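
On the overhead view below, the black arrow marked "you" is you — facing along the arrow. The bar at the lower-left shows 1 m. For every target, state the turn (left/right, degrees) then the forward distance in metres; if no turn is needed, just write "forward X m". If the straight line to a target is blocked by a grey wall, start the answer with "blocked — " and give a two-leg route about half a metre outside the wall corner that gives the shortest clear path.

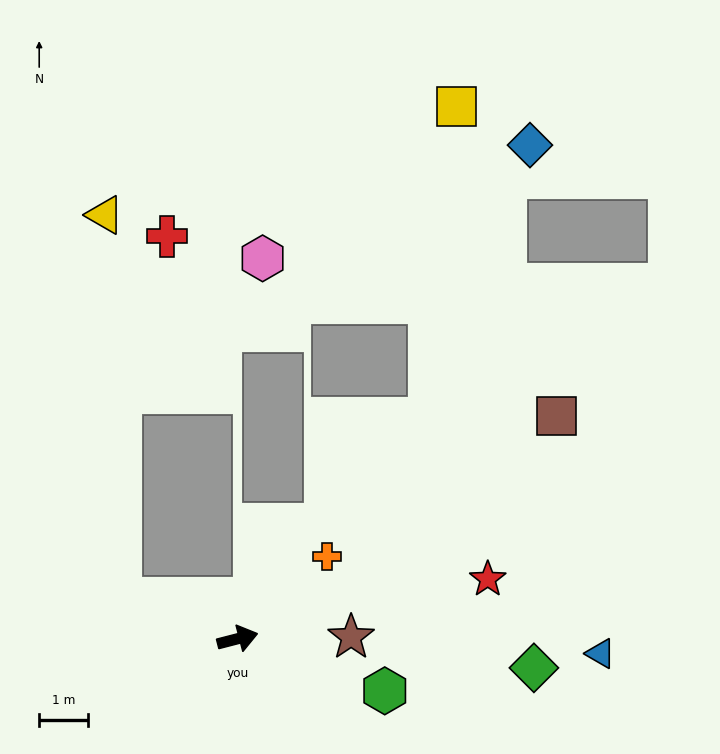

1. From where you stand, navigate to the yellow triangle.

blocked — turn left 146°, forward 2.5 m, then turn right 68°, forward 7.8 m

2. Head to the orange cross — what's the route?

turn left 28°, forward 2.5 m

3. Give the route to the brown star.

turn right 14°, forward 2.3 m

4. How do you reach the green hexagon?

turn right 34°, forward 3.2 m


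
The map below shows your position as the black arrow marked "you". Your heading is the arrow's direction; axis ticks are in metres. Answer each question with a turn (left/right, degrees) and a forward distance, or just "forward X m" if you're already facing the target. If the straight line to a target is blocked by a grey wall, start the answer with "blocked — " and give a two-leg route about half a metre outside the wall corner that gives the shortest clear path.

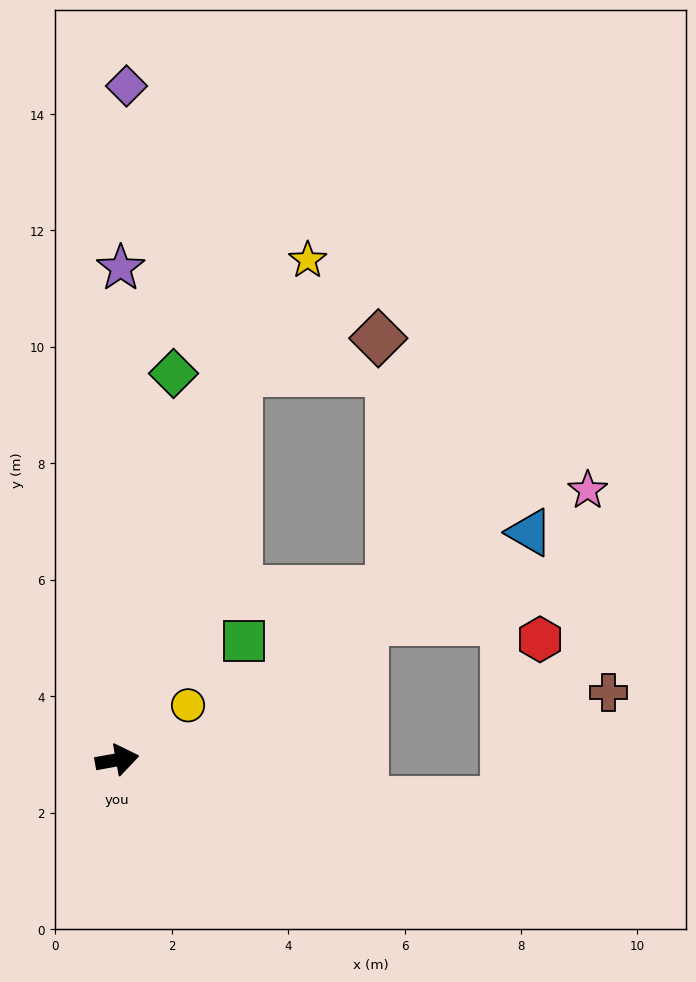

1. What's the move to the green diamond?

turn left 71°, forward 6.7 m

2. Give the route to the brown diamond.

blocked — turn left 63°, forward 7.0 m, then turn right 60°, forward 2.5 m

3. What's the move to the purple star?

turn left 79°, forward 8.4 m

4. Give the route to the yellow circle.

turn left 27°, forward 1.5 m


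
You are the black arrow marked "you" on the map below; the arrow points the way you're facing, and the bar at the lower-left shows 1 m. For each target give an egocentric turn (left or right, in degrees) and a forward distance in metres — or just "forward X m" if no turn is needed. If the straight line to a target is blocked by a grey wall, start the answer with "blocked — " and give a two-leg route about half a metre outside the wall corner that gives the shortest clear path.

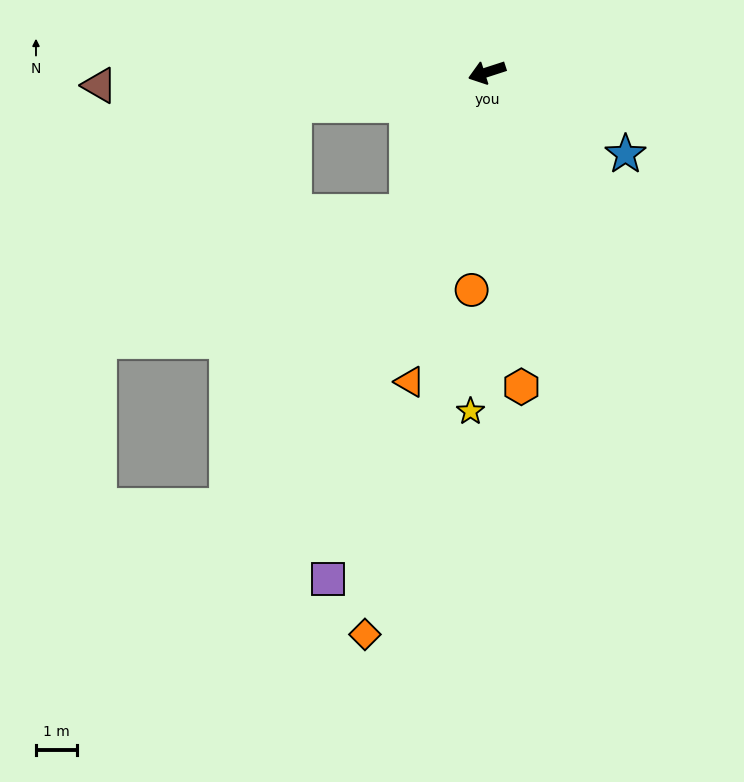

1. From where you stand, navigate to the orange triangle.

turn left 58°, forward 7.7 m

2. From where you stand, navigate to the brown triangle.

turn right 16°, forward 9.4 m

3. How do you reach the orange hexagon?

turn left 78°, forward 7.6 m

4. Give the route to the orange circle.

turn left 68°, forward 5.3 m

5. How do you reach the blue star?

turn left 131°, forward 3.9 m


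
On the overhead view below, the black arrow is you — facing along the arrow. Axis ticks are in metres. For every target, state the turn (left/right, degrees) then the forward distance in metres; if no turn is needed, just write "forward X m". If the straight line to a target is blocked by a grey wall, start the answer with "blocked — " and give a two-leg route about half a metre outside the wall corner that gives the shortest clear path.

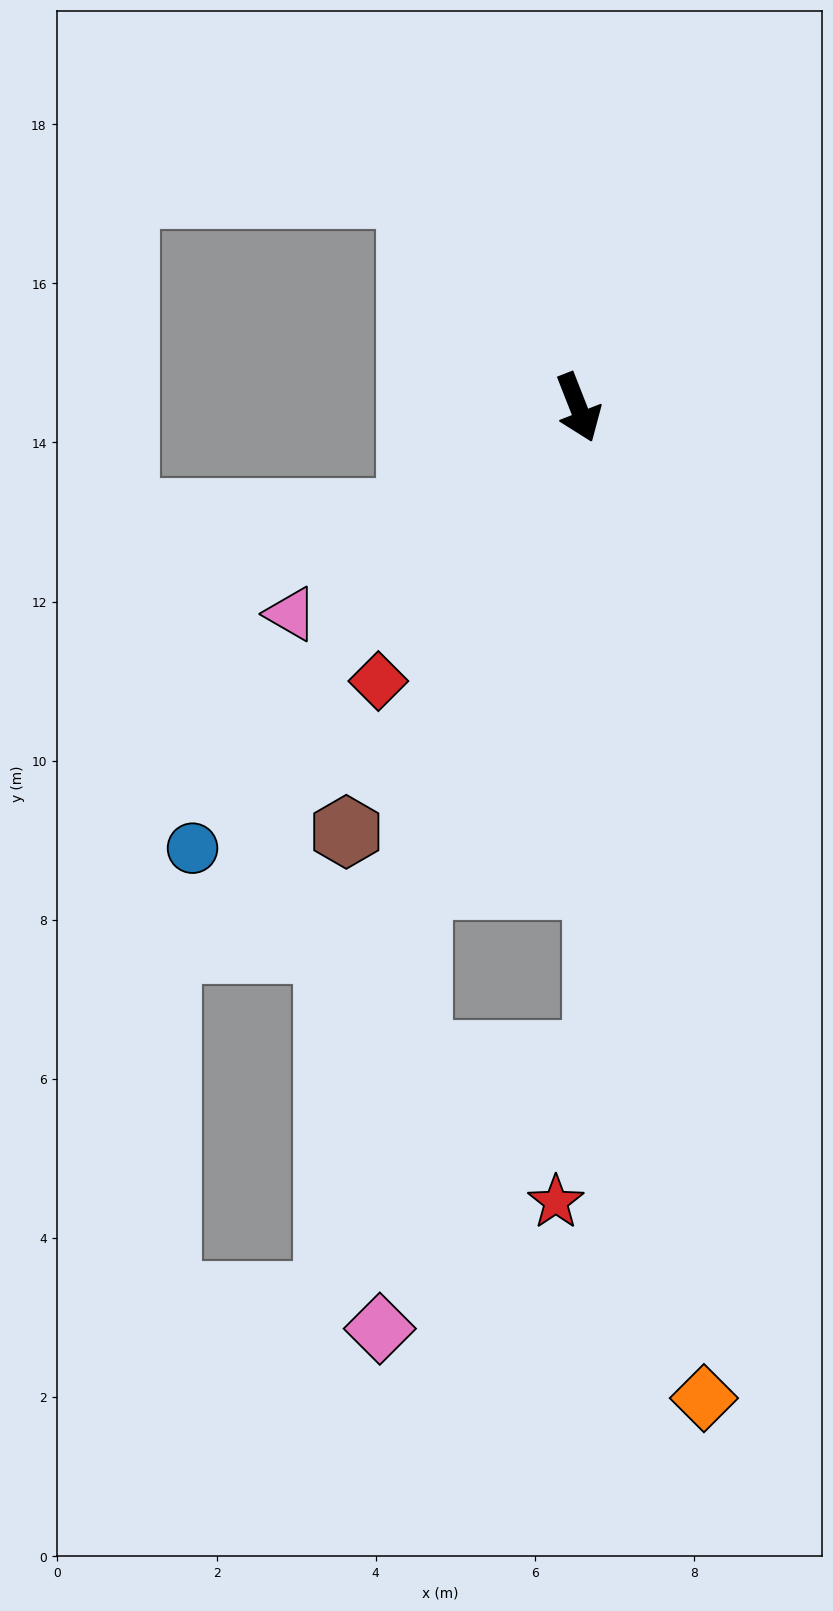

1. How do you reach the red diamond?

turn right 58°, forward 4.3 m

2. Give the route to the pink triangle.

turn right 76°, forward 4.4 m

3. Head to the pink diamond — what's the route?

blocked — turn right 40°, forward 6.3 m, then turn left 14°, forward 5.6 m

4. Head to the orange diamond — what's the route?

turn right 14°, forward 12.6 m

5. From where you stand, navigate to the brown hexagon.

turn right 50°, forward 6.1 m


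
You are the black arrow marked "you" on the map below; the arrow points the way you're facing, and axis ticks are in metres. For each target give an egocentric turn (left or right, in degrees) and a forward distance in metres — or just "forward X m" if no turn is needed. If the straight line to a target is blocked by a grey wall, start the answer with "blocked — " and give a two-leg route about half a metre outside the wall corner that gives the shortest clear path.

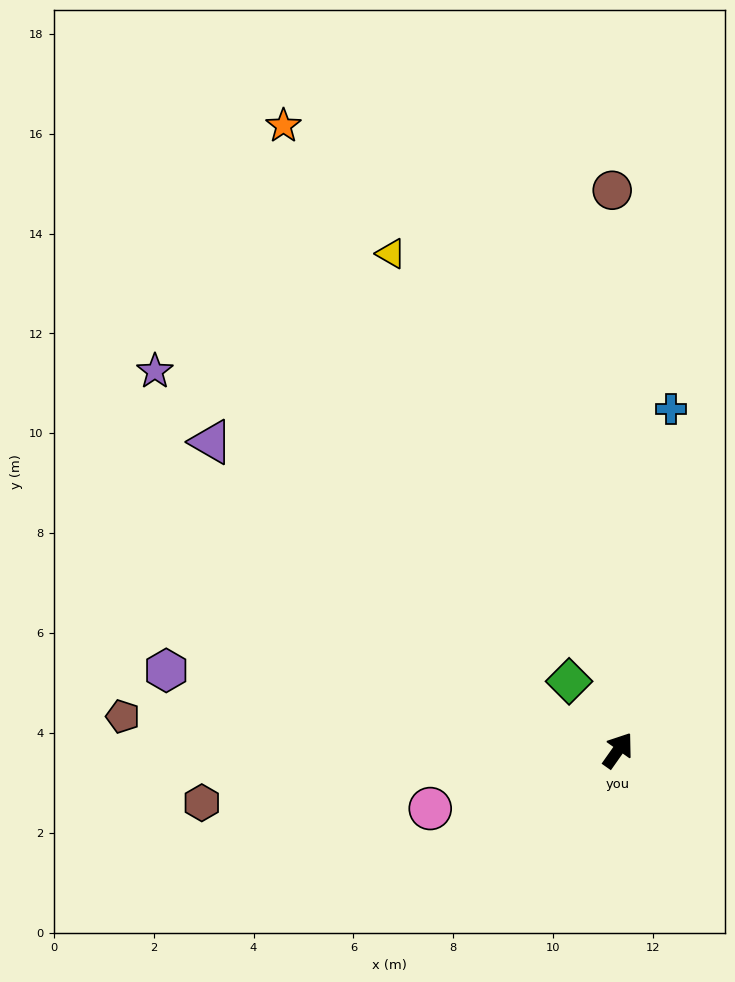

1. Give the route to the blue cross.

turn left 26°, forward 6.9 m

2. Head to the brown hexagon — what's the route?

turn left 132°, forward 8.4 m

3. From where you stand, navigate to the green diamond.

turn left 71°, forward 1.7 m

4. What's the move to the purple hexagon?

turn left 115°, forward 9.2 m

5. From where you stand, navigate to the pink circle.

turn left 142°, forward 3.9 m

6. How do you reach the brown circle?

turn left 36°, forward 11.2 m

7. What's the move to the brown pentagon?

turn left 121°, forward 9.9 m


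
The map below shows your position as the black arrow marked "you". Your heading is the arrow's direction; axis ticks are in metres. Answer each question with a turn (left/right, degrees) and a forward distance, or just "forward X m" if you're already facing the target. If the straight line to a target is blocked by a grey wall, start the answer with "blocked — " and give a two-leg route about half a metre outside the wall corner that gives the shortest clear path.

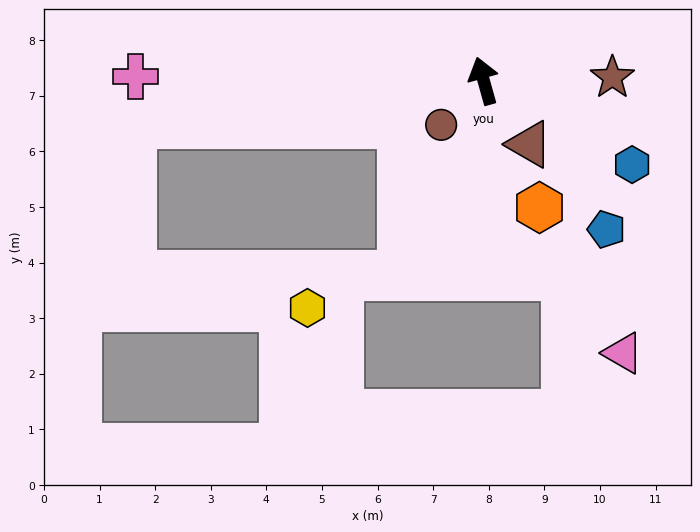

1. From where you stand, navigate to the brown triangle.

turn right 160°, forward 1.4 m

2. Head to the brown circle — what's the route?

turn left 120°, forward 1.1 m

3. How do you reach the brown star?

turn right 104°, forward 2.3 m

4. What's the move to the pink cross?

turn left 74°, forward 6.3 m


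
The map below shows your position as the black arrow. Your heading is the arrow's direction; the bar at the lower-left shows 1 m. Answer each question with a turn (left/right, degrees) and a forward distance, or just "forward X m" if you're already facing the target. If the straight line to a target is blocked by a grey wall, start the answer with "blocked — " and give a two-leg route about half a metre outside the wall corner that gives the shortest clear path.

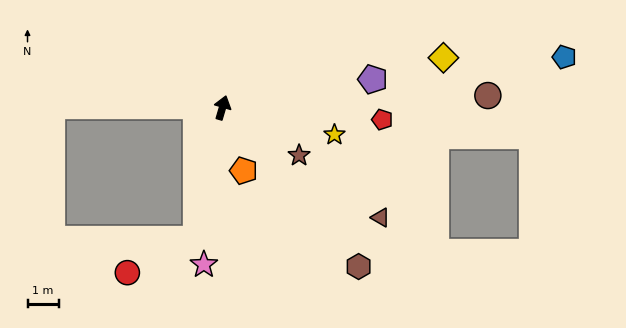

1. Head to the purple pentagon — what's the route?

turn right 63°, forward 4.9 m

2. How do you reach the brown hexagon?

turn right 123°, forward 6.7 m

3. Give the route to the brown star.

turn right 106°, forward 2.9 m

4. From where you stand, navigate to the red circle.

blocked — turn right 175°, forward 4.3 m, then turn right 53°, forward 2.5 m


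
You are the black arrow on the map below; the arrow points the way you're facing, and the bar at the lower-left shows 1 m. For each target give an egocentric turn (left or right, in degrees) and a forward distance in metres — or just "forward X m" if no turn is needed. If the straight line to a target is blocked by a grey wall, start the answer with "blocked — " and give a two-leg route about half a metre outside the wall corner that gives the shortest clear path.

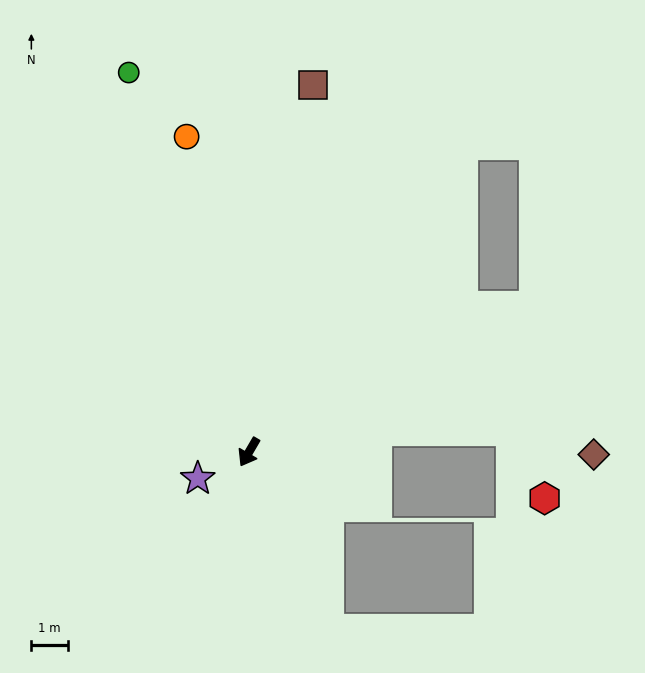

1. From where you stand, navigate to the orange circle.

turn right 139°, forward 8.8 m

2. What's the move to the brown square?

turn right 160°, forward 10.1 m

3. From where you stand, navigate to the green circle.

turn right 132°, forward 10.8 m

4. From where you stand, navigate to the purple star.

turn right 32°, forward 1.6 m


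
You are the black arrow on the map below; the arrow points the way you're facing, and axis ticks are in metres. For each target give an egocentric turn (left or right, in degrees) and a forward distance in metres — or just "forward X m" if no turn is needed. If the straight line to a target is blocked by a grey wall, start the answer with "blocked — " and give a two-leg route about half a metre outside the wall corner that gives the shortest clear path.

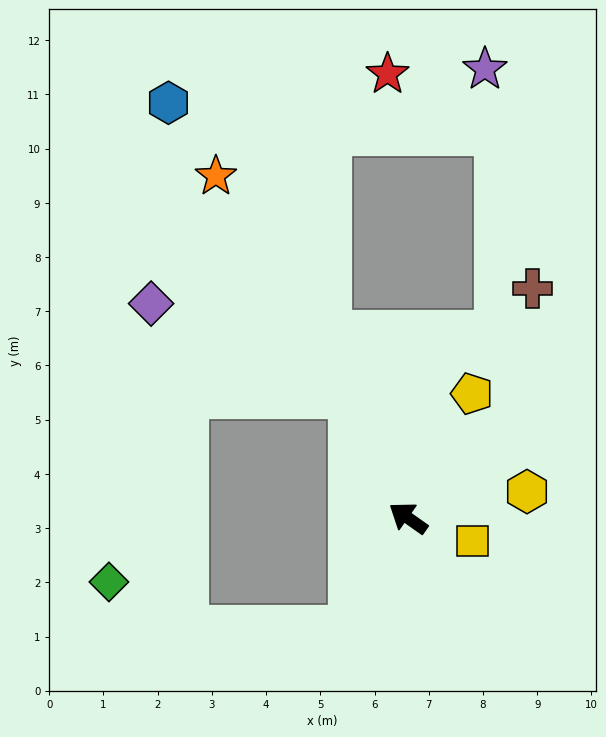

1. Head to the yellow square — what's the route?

turn right 164°, forward 1.3 m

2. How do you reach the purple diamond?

blocked — turn right 30°, forward 2.5 m, then turn left 41°, forward 4.1 m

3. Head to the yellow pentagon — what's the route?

turn right 82°, forward 2.6 m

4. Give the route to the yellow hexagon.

turn right 132°, forward 2.2 m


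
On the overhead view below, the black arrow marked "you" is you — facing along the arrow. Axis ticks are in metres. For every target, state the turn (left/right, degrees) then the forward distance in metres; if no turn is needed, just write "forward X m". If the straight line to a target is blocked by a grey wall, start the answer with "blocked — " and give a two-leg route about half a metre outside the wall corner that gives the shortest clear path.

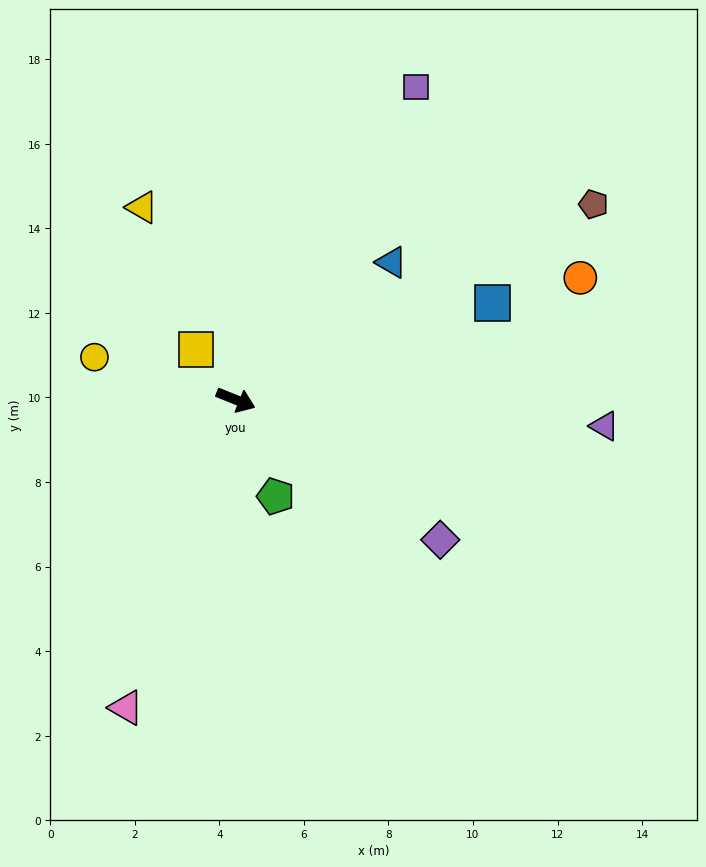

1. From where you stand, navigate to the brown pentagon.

turn left 51°, forward 9.6 m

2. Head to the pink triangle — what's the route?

turn right 88°, forward 7.7 m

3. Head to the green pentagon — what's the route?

turn right 46°, forward 2.5 m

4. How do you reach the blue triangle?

turn left 63°, forward 4.9 m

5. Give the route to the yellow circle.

turn right 175°, forward 3.5 m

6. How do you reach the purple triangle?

turn left 18°, forward 8.7 m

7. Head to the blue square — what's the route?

turn left 43°, forward 6.5 m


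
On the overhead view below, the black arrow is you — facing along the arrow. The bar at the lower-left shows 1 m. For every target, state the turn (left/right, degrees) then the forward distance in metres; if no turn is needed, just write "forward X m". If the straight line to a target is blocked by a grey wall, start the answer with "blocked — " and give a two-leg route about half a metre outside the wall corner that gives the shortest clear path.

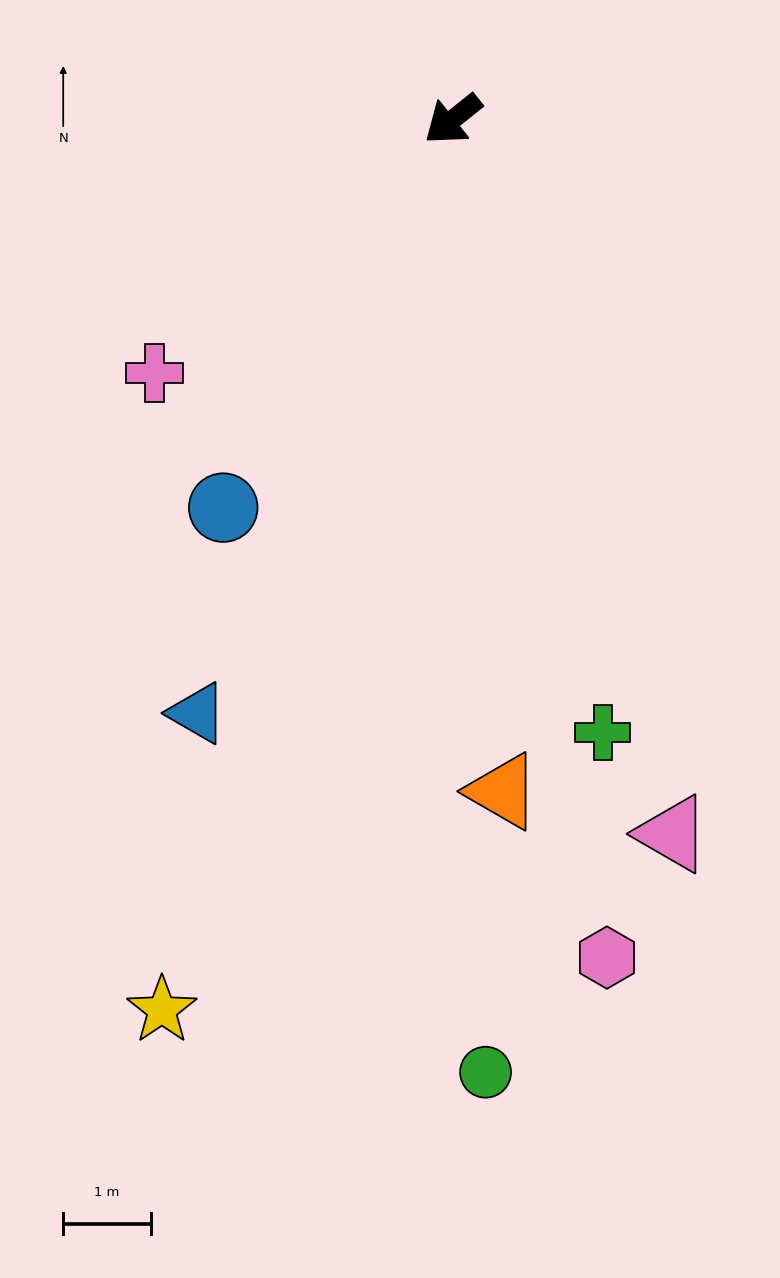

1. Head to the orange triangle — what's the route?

turn left 56°, forward 7.7 m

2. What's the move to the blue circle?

turn left 21°, forward 5.1 m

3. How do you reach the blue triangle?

turn left 28°, forward 7.4 m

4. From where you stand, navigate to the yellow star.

turn left 33°, forward 10.7 m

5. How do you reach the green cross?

turn left 65°, forward 7.2 m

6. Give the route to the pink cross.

forward 4.5 m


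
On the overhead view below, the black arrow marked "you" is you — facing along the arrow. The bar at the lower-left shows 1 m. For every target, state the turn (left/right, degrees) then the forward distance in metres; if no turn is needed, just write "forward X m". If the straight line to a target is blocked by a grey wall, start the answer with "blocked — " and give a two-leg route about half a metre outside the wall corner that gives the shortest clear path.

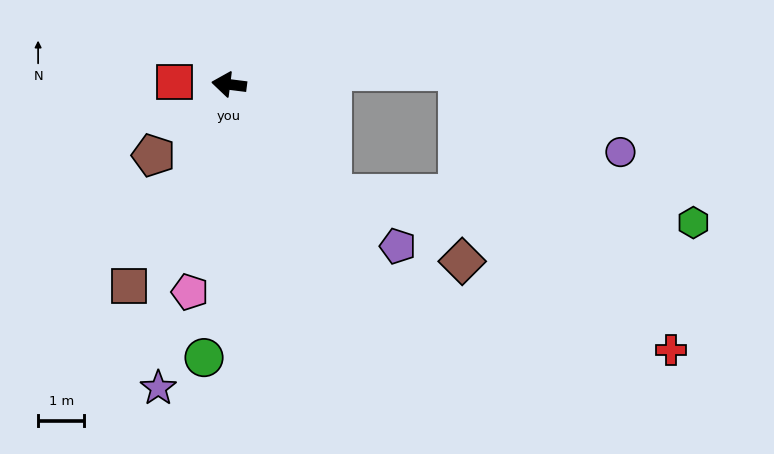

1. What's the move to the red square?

turn left 5°, forward 1.2 m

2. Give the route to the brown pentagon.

turn left 50°, forward 2.2 m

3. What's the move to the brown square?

turn left 71°, forward 4.9 m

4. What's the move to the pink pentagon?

turn left 86°, forward 4.6 m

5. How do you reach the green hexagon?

blocked — turn left 140°, forward 3.3 m, then turn left 43°, forward 7.8 m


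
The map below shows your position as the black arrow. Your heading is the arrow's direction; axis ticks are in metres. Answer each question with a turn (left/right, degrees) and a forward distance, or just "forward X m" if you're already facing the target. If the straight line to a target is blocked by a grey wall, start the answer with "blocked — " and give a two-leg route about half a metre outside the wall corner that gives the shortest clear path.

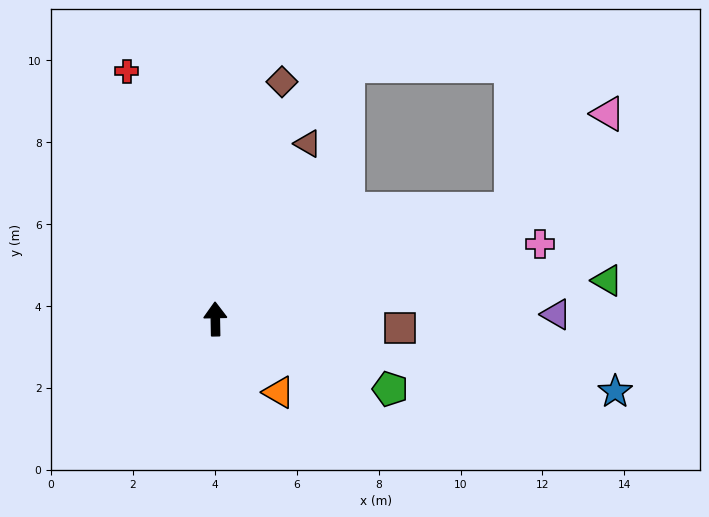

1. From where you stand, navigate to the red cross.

turn left 19°, forward 6.4 m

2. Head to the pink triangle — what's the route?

blocked — turn right 71°, forward 7.7 m, then turn left 25°, forward 3.3 m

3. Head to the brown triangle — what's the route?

turn right 29°, forward 4.8 m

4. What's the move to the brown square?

turn right 94°, forward 4.5 m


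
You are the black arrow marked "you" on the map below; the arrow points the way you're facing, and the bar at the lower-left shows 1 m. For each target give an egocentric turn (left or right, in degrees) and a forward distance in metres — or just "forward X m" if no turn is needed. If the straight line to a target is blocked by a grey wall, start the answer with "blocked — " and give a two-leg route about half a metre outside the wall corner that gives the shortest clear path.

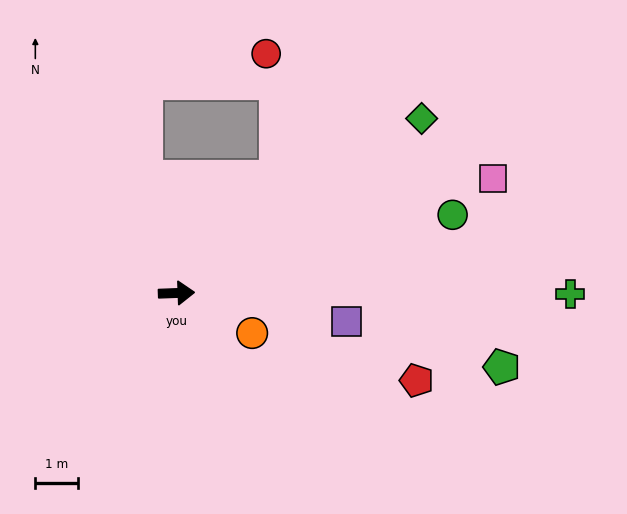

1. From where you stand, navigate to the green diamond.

turn left 33°, forward 7.0 m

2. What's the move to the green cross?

turn right 2°, forward 9.2 m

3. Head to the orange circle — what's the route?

turn right 30°, forward 2.0 m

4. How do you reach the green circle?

turn left 14°, forward 6.7 m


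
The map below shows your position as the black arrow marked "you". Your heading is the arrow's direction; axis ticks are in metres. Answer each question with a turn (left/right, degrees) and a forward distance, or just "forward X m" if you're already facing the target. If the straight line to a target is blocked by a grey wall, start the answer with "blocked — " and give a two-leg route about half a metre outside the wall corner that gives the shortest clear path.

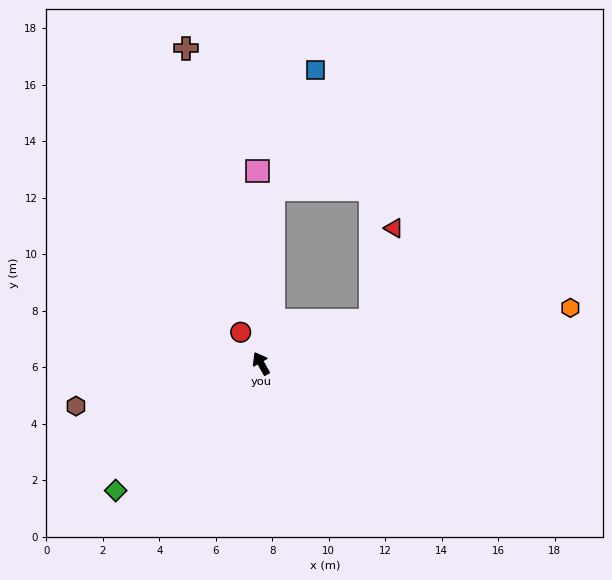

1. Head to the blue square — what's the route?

blocked — turn right 34°, forward 6.2 m, then turn right 15°, forward 4.5 m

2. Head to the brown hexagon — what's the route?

turn left 73°, forward 6.7 m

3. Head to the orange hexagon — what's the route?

turn right 109°, forward 11.1 m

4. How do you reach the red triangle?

blocked — turn right 98°, forward 4.2 m, then turn left 54°, forward 3.4 m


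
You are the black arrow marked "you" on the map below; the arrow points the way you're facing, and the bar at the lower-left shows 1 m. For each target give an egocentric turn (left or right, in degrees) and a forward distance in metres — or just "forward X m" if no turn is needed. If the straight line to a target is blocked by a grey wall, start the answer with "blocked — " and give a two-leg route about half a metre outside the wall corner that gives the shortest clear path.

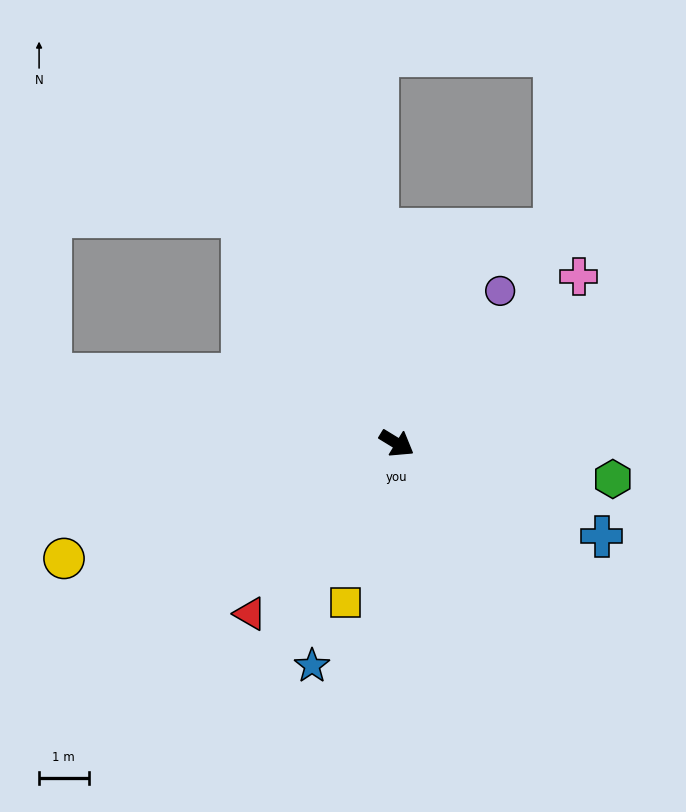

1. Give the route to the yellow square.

turn right 77°, forward 3.4 m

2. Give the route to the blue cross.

turn left 7°, forward 4.6 m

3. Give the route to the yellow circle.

turn right 130°, forward 7.1 m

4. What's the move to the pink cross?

turn left 74°, forward 5.0 m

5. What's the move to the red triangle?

turn right 99°, forward 4.5 m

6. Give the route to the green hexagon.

turn left 22°, forward 4.4 m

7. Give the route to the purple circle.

turn left 87°, forward 3.7 m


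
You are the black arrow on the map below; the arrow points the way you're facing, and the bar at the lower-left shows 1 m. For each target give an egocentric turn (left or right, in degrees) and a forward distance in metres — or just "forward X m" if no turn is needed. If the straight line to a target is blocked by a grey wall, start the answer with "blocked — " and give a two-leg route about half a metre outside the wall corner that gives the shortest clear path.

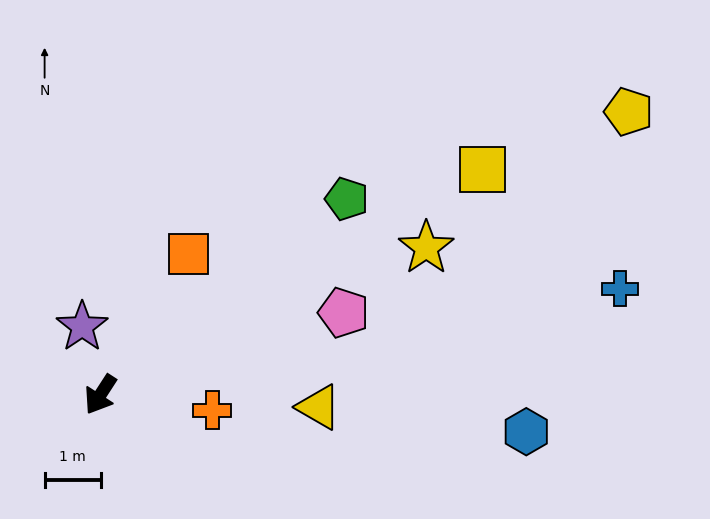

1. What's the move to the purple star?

turn right 132°, forward 1.3 m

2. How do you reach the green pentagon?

turn left 161°, forward 5.6 m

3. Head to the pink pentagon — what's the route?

turn left 142°, forward 4.6 m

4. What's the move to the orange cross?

turn left 115°, forward 2.0 m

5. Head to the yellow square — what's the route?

turn left 153°, forward 7.9 m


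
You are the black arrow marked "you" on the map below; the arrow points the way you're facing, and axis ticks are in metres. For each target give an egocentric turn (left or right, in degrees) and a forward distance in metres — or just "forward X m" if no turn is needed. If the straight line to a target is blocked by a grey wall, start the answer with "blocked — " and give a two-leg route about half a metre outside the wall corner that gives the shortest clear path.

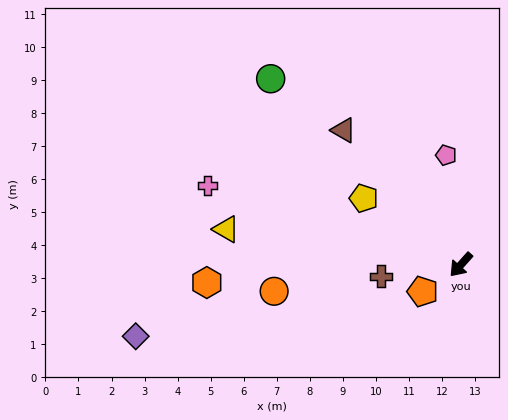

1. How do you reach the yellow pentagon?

turn right 83°, forward 3.6 m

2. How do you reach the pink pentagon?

turn right 131°, forward 3.3 m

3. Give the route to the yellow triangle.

turn right 57°, forward 7.2 m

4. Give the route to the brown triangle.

turn right 97°, forward 5.4 m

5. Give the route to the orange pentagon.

turn right 13°, forward 1.4 m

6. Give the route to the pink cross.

turn right 66°, forward 8.0 m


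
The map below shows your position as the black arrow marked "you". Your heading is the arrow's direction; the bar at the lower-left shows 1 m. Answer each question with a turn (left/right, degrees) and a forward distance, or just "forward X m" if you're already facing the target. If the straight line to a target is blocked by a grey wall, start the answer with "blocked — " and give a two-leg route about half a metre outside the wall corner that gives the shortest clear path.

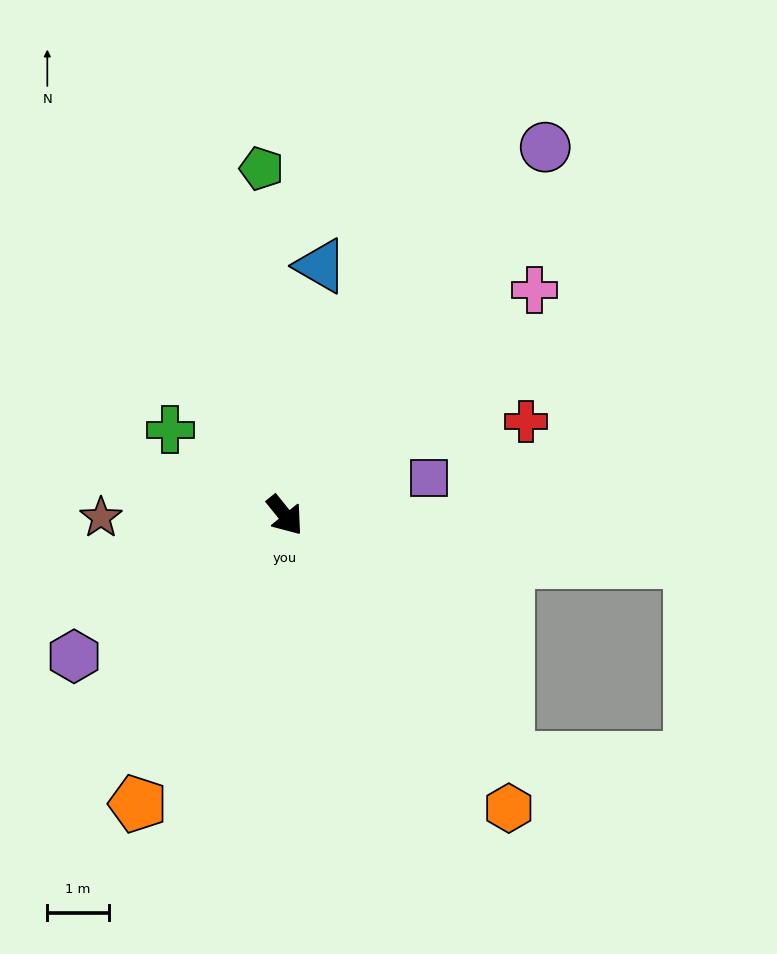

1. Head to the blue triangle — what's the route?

turn left 133°, forward 4.1 m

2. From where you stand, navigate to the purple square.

turn left 66°, forward 2.4 m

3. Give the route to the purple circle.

turn left 106°, forward 7.3 m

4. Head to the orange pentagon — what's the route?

turn right 66°, forward 5.3 m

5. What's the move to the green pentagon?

turn left 145°, forward 5.7 m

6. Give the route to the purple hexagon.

turn right 95°, forward 4.1 m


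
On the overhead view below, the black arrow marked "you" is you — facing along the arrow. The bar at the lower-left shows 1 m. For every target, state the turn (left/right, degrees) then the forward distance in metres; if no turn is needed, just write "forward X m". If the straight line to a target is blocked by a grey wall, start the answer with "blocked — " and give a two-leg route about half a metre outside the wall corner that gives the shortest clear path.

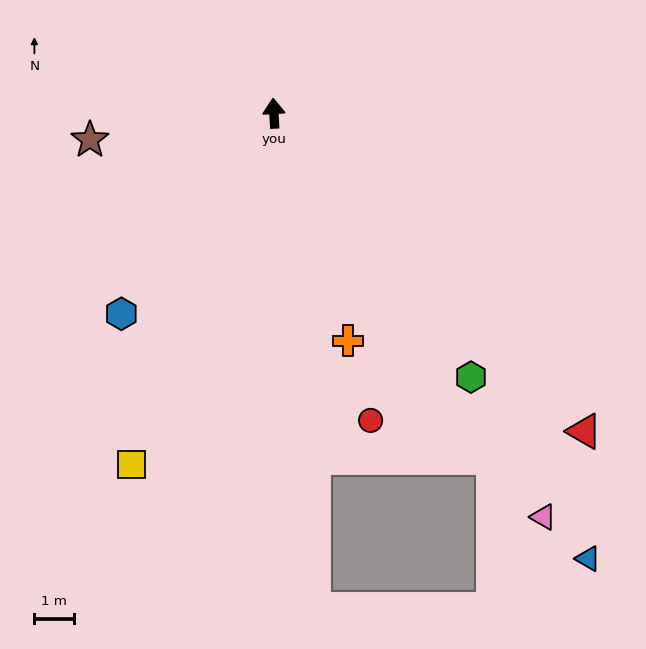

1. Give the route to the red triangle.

turn right 139°, forward 11.3 m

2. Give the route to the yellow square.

turn left 155°, forward 9.6 m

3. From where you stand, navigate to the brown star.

turn left 95°, forward 4.7 m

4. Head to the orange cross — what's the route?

turn right 165°, forward 6.1 m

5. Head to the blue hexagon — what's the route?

turn left 139°, forward 6.4 m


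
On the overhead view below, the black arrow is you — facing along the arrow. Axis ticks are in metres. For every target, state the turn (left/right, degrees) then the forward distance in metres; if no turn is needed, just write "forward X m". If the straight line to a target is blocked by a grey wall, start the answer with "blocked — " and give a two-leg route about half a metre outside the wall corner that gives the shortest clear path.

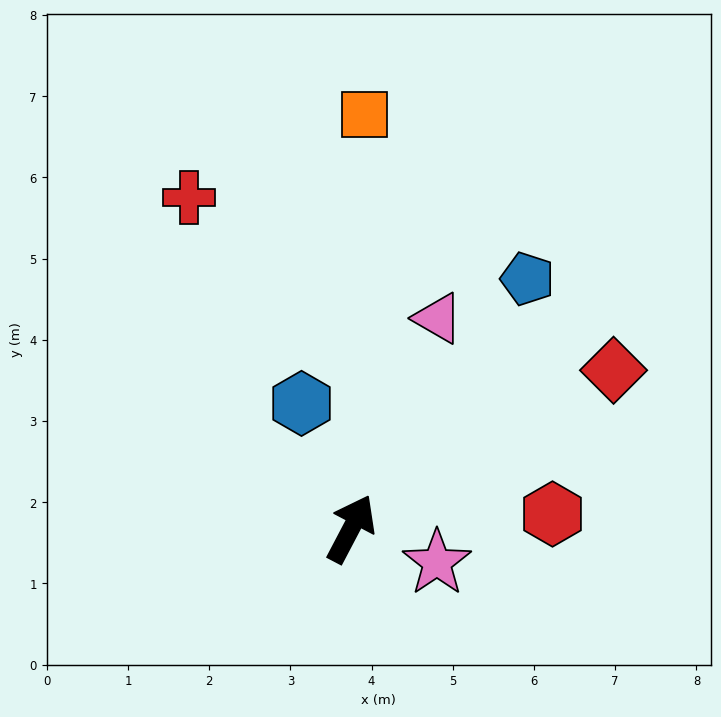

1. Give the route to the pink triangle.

turn left 5°, forward 2.8 m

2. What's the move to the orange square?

turn left 26°, forward 5.1 m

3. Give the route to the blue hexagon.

turn left 49°, forward 1.7 m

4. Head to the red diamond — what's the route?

turn right 31°, forward 3.8 m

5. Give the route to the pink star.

turn right 84°, forward 1.1 m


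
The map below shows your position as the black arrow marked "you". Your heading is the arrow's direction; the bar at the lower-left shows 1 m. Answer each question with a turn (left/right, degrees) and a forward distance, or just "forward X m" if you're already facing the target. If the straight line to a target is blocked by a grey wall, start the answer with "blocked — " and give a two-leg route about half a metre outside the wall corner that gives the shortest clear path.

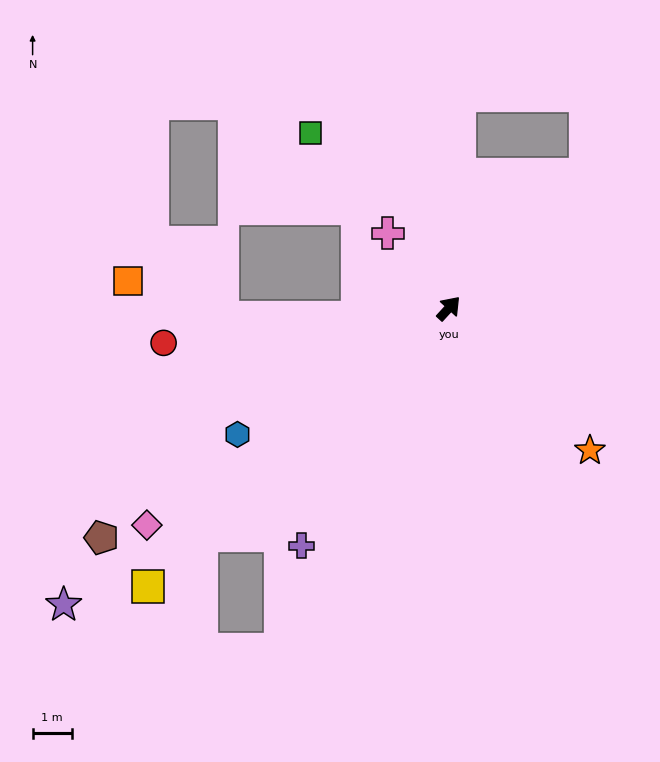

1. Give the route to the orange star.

turn right 93°, forward 5.1 m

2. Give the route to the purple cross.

turn right 169°, forward 7.1 m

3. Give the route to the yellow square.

turn left 175°, forward 10.4 m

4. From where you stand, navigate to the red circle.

turn left 139°, forward 7.3 m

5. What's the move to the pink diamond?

turn left 168°, forward 9.4 m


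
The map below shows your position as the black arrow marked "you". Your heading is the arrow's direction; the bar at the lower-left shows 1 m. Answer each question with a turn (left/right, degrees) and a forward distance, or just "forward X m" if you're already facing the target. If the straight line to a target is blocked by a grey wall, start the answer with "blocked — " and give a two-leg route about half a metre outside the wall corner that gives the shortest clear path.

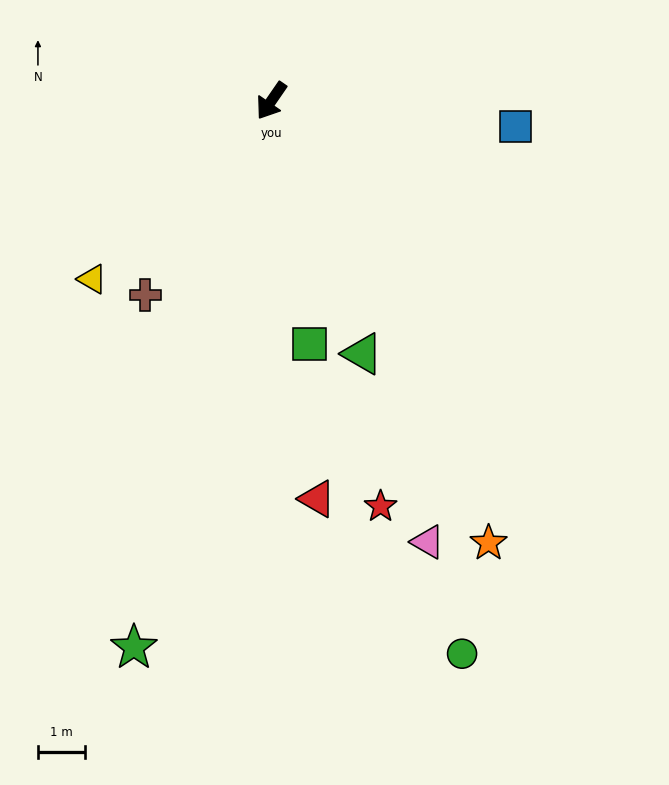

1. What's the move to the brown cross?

forward 4.9 m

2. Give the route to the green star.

turn left 20°, forward 11.9 m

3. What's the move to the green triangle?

turn left 54°, forward 5.7 m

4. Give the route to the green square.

turn left 43°, forward 5.2 m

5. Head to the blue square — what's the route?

turn left 118°, forward 5.2 m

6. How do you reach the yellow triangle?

turn right 11°, forward 5.3 m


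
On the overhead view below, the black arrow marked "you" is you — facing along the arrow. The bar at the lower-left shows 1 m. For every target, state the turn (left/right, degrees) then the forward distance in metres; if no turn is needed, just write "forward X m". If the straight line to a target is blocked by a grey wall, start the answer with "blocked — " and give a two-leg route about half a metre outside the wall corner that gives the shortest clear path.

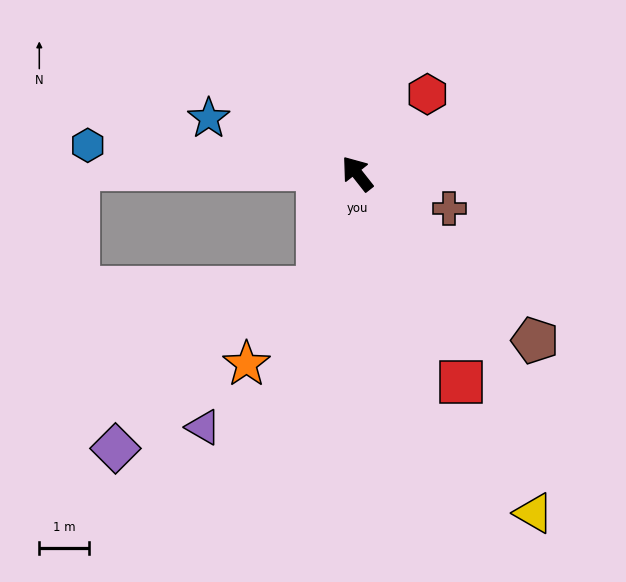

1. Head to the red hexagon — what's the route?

turn right 80°, forward 2.1 m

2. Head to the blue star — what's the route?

turn left 31°, forward 3.2 m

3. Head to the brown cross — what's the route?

turn right 149°, forward 2.0 m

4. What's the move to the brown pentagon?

turn right 171°, forward 4.9 m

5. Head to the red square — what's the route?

turn left 168°, forward 4.6 m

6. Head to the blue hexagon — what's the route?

turn left 46°, forward 5.4 m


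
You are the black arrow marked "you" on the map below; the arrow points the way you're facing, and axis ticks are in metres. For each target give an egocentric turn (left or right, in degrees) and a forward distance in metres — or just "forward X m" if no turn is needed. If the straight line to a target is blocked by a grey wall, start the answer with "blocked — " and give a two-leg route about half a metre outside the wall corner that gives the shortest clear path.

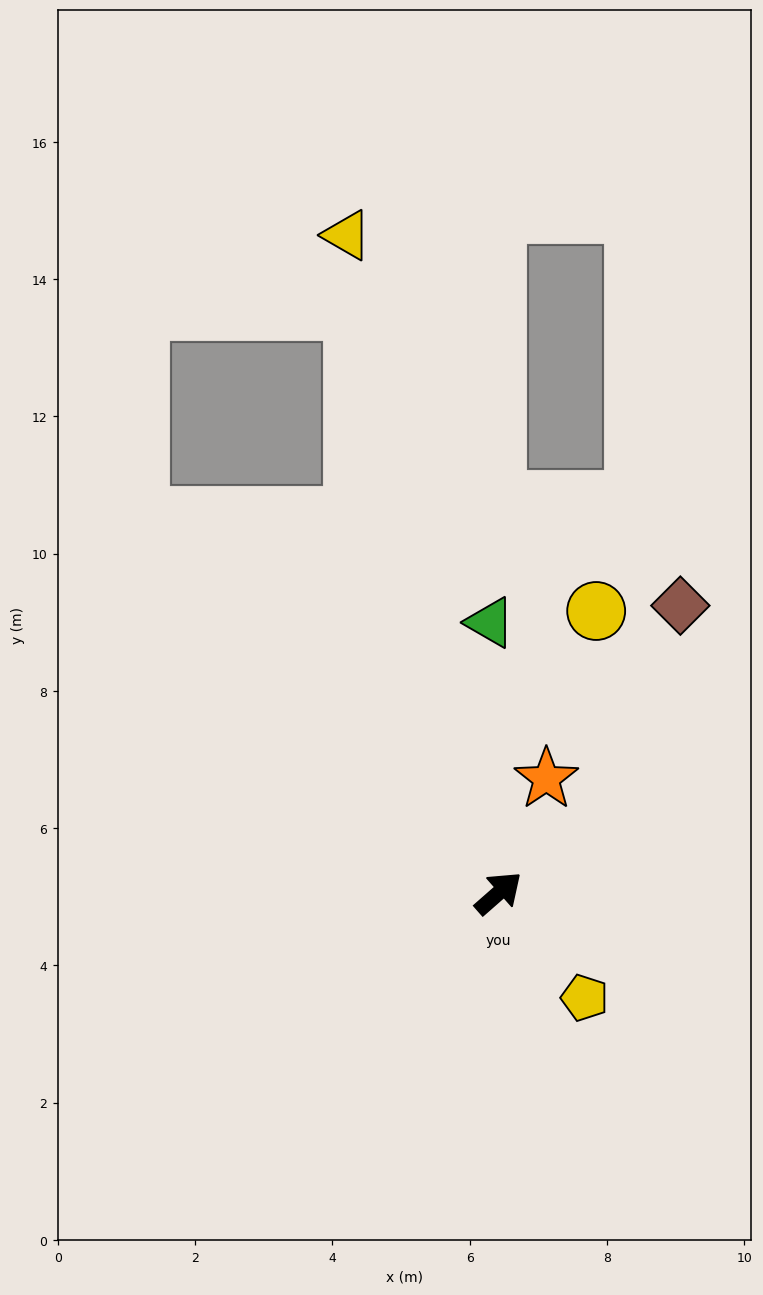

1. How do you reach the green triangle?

turn left 51°, forward 3.9 m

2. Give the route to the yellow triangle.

turn left 62°, forward 9.8 m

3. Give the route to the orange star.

turn left 26°, forward 1.8 m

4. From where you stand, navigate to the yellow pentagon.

turn right 92°, forward 2.0 m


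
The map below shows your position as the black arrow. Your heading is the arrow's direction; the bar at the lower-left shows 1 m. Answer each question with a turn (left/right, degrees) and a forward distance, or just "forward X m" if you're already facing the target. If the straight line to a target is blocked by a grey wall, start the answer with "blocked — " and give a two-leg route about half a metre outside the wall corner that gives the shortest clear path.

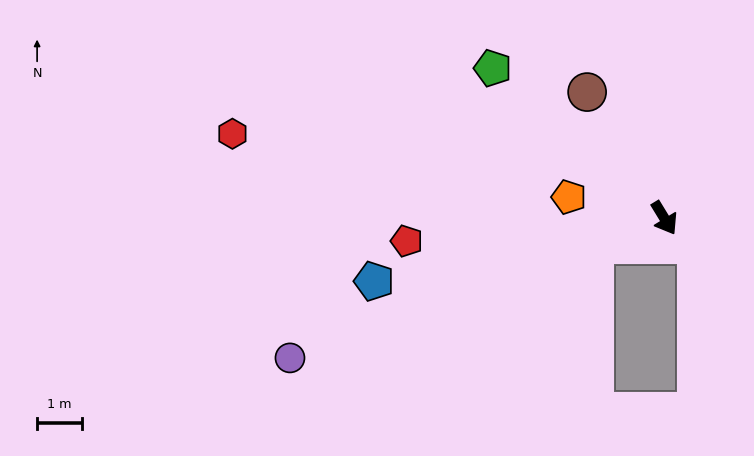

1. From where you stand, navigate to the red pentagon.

turn right 116°, forward 5.8 m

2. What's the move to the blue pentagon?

turn right 109°, forward 6.6 m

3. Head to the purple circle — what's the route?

turn right 101°, forward 8.9 m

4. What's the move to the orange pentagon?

turn right 134°, forward 2.2 m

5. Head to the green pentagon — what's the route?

turn right 163°, forward 5.1 m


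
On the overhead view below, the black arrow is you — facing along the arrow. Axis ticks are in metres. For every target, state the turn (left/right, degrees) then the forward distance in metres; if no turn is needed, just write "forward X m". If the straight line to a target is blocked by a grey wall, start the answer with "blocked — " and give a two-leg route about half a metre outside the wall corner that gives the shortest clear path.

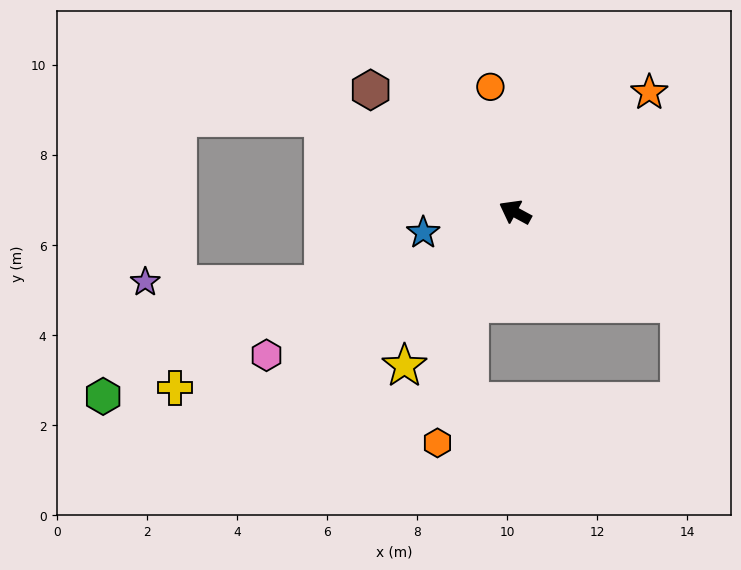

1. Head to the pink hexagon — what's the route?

turn left 58°, forward 6.4 m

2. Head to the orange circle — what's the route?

turn right 50°, forward 2.8 m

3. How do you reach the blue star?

turn left 41°, forward 2.1 m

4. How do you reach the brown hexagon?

turn right 12°, forward 4.2 m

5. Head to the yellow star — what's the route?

turn left 83°, forward 4.2 m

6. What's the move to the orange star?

turn right 110°, forward 4.0 m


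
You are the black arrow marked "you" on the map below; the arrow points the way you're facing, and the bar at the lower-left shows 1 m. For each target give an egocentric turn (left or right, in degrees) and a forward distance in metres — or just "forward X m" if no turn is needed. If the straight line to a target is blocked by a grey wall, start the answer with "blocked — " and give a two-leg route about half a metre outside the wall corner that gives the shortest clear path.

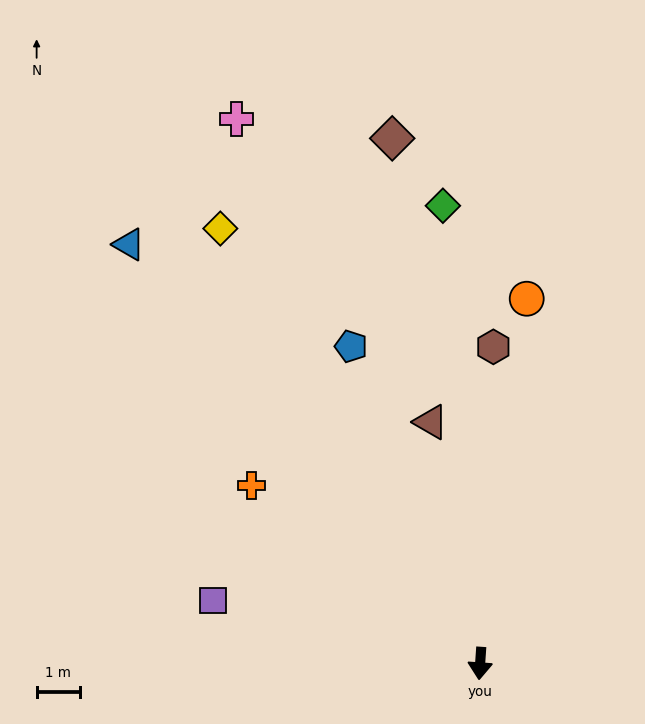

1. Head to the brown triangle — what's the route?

turn right 165°, forward 5.7 m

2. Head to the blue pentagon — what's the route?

turn right 154°, forward 8.0 m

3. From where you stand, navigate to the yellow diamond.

turn right 145°, forward 11.8 m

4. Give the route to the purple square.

turn right 99°, forward 6.4 m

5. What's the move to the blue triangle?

turn right 136°, forward 12.7 m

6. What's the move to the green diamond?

turn right 171°, forward 10.7 m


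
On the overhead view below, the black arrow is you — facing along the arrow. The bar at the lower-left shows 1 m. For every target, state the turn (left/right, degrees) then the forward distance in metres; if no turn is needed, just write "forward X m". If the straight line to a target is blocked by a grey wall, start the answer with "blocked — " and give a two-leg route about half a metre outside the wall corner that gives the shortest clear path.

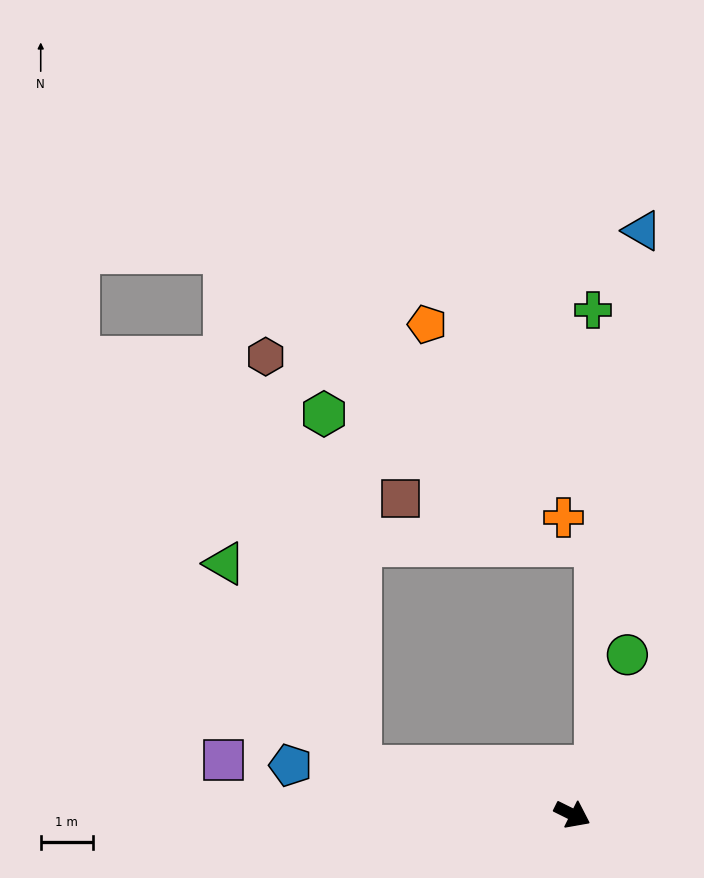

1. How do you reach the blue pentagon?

turn right 164°, forward 5.5 m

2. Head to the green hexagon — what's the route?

blocked — turn right 166°, forward 4.2 m, then turn right 72°, forward 6.8 m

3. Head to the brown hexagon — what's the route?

blocked — turn right 166°, forward 4.2 m, then turn right 65°, forward 8.1 m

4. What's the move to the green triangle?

blocked — turn right 166°, forward 4.2 m, then turn right 44°, forward 4.7 m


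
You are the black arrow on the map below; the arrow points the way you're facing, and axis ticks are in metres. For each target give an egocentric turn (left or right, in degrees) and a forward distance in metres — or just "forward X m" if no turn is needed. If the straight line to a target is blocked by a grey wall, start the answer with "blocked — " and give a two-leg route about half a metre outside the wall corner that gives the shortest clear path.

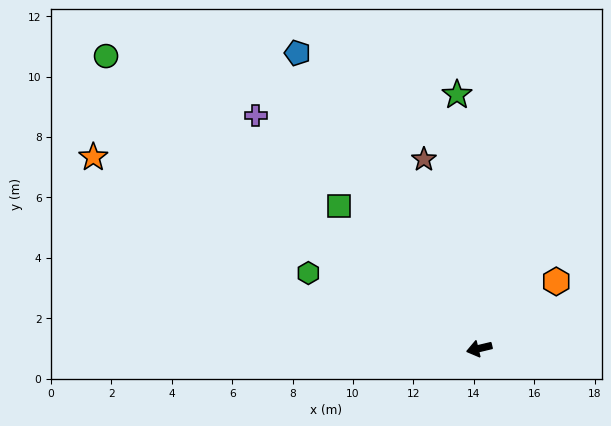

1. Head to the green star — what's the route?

turn right 98°, forward 8.4 m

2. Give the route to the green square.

turn right 59°, forward 6.6 m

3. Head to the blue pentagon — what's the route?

turn right 72°, forward 11.5 m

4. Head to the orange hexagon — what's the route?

turn right 152°, forward 3.4 m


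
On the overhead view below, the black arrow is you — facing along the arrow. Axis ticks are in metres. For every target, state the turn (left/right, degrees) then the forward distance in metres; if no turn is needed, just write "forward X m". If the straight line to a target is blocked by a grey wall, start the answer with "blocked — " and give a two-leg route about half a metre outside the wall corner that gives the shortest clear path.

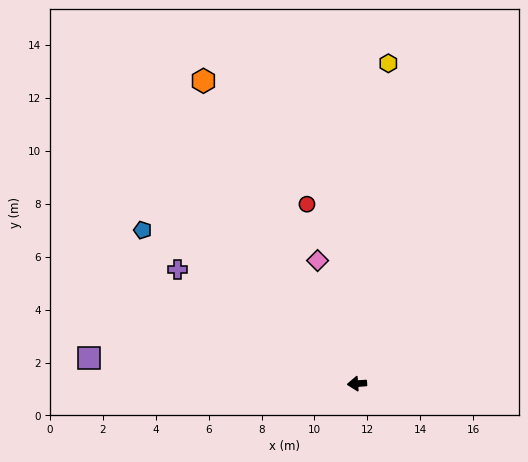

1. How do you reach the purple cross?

turn right 37°, forward 8.0 m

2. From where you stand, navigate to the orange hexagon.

turn right 67°, forward 12.8 m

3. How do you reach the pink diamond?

turn right 76°, forward 4.9 m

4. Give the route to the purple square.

turn right 10°, forward 10.2 m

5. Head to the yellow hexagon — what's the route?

turn right 100°, forward 12.2 m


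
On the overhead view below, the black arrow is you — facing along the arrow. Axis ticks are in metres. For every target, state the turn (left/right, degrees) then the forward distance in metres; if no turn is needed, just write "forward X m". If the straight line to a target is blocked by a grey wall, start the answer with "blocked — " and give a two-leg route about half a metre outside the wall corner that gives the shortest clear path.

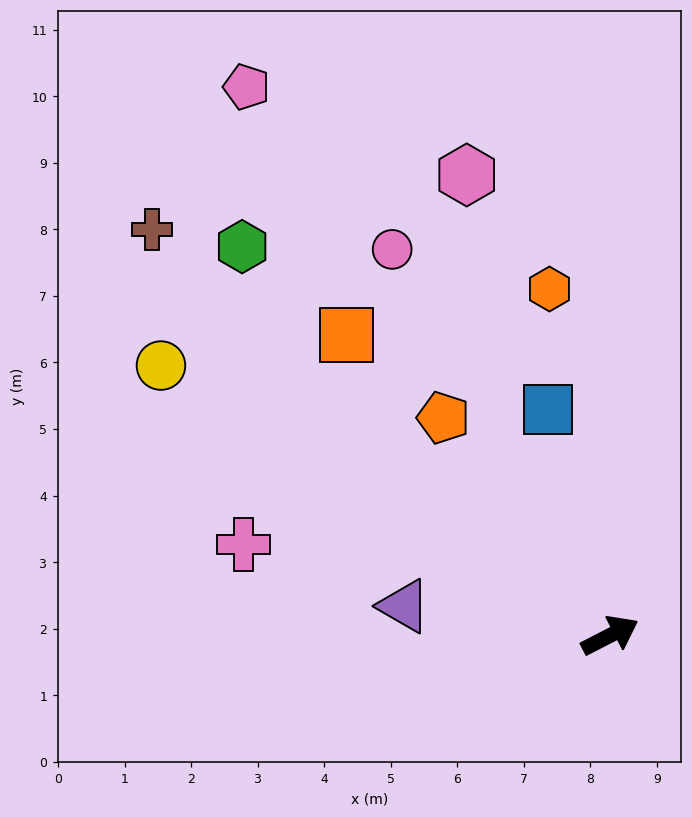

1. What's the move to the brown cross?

turn left 111°, forward 9.2 m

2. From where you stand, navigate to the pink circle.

turn left 92°, forward 6.7 m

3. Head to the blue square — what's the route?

turn left 78°, forward 3.5 m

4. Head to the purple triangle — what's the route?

turn left 145°, forward 3.1 m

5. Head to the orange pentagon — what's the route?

turn left 100°, forward 4.1 m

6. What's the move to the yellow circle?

turn left 122°, forward 7.9 m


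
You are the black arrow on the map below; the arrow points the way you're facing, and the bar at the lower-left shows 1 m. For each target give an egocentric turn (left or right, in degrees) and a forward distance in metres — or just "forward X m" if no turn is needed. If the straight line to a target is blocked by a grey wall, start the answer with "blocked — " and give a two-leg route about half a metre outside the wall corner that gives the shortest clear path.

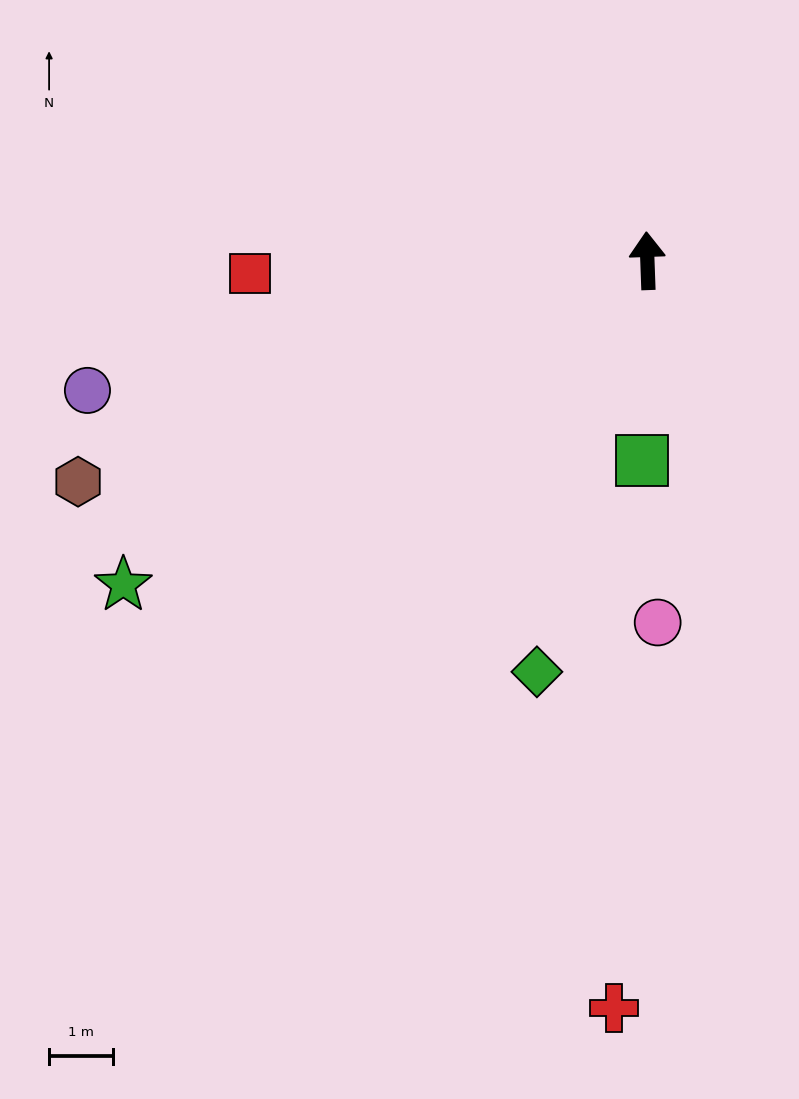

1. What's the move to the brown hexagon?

turn left 109°, forward 9.6 m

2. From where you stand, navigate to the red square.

turn left 90°, forward 6.2 m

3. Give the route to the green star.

turn left 120°, forward 9.6 m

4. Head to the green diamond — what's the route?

turn left 163°, forward 6.7 m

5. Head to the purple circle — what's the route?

turn left 101°, forward 9.0 m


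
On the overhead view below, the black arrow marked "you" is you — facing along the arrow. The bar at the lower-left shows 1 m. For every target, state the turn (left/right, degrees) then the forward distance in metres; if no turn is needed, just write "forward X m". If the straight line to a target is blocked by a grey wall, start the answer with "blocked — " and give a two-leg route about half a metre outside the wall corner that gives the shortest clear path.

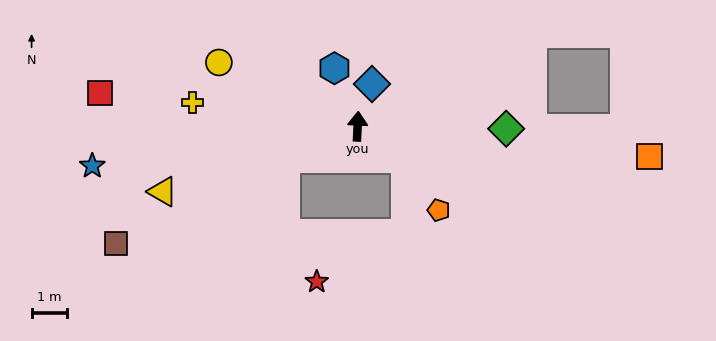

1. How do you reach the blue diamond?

turn right 16°, forward 1.3 m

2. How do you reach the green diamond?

turn right 88°, forward 4.2 m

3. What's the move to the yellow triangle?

turn left 111°, forward 5.8 m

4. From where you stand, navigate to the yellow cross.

turn left 85°, forward 4.7 m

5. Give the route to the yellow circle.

turn left 68°, forward 4.3 m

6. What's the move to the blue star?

turn left 101°, forward 7.5 m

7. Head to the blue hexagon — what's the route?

turn left 24°, forward 1.8 m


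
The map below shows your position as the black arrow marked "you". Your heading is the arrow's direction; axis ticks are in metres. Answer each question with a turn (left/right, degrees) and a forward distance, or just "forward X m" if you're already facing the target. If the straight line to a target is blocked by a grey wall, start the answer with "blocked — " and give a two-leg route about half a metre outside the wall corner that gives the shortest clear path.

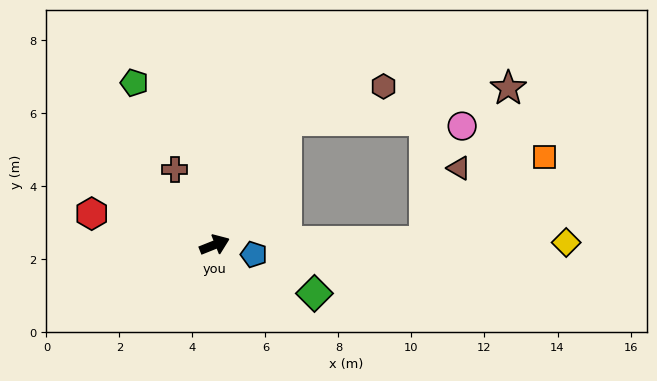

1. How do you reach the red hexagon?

turn left 144°, forward 3.5 m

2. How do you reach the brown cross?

turn left 96°, forward 2.3 m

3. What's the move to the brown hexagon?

blocked — turn left 38°, forward 3.9 m, then turn right 40°, forward 2.8 m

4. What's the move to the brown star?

blocked — turn left 38°, forward 3.9 m, then turn right 52°, forward 6.1 m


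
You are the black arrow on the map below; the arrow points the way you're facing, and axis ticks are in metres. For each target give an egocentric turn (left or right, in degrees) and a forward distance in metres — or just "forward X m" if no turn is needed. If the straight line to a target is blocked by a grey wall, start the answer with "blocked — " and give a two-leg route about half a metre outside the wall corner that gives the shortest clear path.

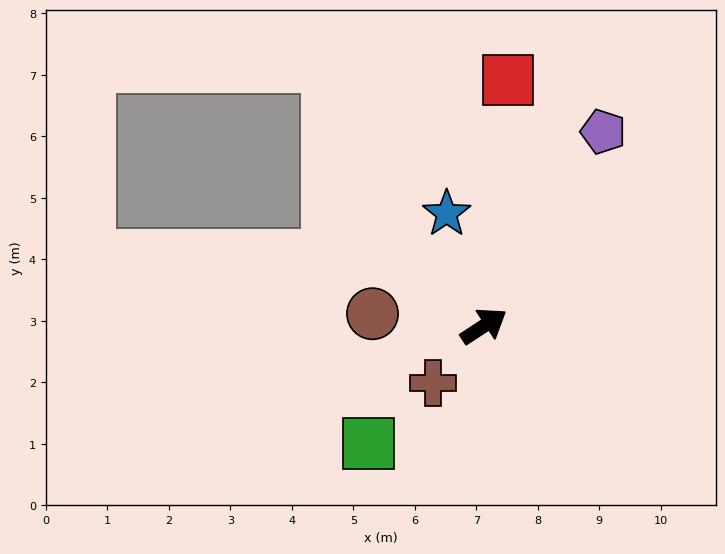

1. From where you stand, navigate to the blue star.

turn left 75°, forward 1.9 m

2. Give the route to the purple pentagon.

turn left 25°, forward 3.7 m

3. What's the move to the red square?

turn left 51°, forward 4.0 m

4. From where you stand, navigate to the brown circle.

turn left 140°, forward 1.8 m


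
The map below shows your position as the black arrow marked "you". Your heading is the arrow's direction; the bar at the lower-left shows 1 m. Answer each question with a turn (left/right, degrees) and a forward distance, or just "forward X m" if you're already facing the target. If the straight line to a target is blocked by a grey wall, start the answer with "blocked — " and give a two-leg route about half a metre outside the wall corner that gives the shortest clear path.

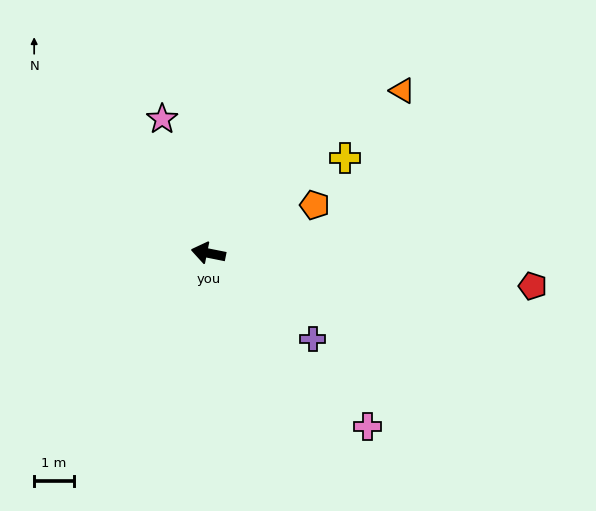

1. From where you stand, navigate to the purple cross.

turn left 152°, forward 3.4 m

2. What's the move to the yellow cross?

turn right 134°, forward 4.2 m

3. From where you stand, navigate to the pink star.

turn right 60°, forward 3.6 m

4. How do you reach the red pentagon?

turn right 174°, forward 8.3 m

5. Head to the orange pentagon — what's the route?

turn right 144°, forward 3.0 m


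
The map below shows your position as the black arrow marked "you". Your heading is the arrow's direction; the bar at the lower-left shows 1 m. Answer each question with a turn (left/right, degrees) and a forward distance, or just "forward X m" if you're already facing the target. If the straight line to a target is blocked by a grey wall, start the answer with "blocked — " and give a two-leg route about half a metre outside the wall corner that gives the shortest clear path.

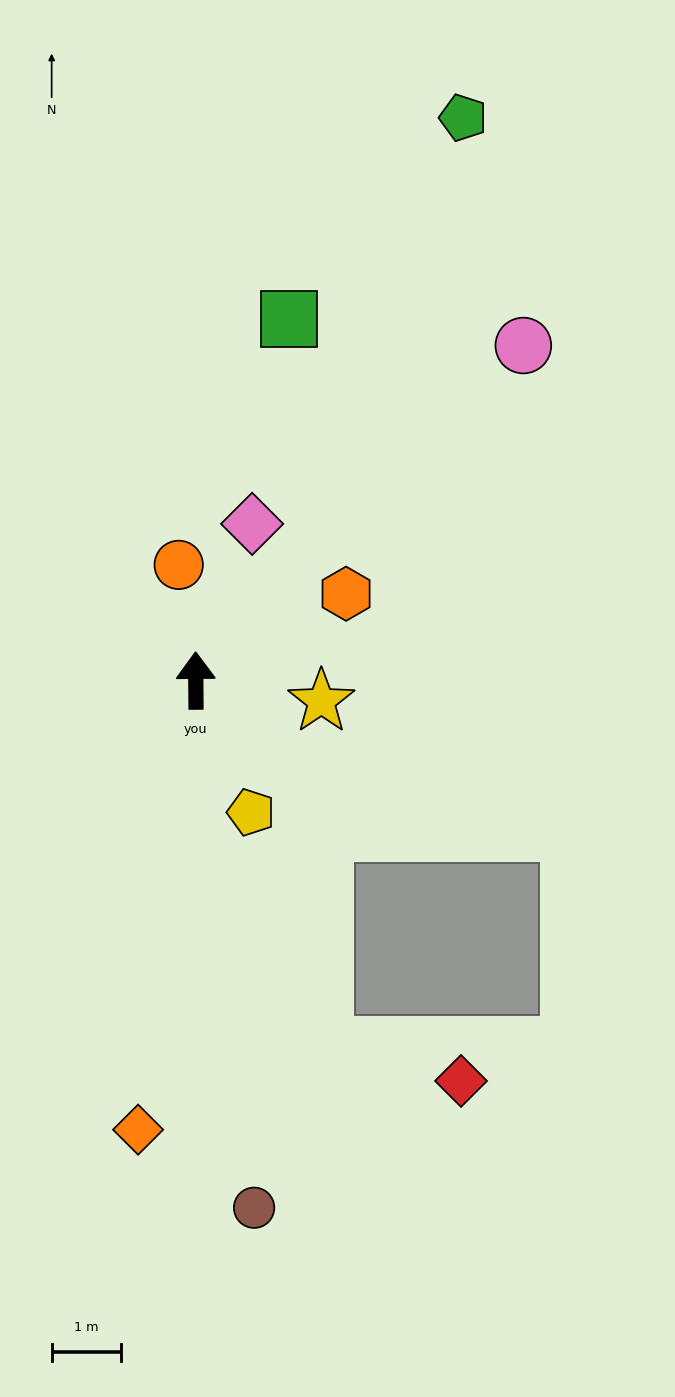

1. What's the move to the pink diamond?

turn right 20°, forward 2.4 m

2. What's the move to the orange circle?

turn left 8°, forward 1.7 m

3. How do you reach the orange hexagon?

turn right 60°, forward 2.5 m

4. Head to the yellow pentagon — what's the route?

turn right 158°, forward 2.1 m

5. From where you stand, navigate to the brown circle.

turn right 174°, forward 7.7 m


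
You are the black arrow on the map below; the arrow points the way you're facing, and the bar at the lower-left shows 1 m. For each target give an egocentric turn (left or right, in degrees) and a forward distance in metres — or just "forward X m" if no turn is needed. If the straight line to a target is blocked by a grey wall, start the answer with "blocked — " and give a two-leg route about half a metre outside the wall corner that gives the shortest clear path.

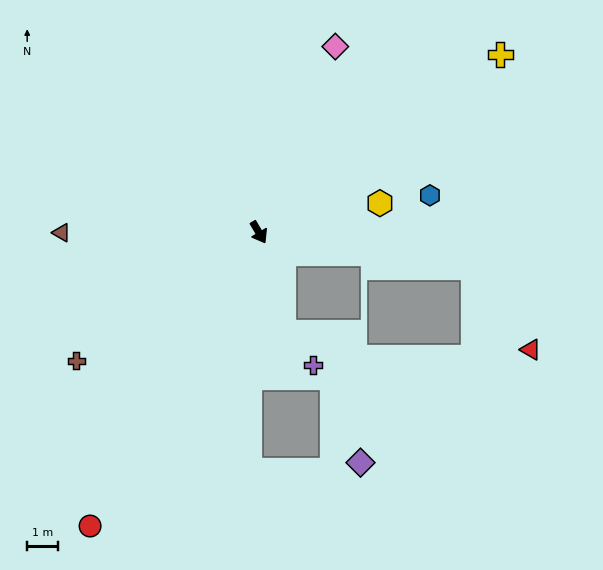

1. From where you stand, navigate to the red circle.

turn right 60°, forward 11.1 m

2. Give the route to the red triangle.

blocked — turn left 50°, forward 7.1 m, then turn right 46°, forward 3.3 m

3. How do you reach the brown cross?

turn right 85°, forward 7.3 m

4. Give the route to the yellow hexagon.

turn left 73°, forward 4.1 m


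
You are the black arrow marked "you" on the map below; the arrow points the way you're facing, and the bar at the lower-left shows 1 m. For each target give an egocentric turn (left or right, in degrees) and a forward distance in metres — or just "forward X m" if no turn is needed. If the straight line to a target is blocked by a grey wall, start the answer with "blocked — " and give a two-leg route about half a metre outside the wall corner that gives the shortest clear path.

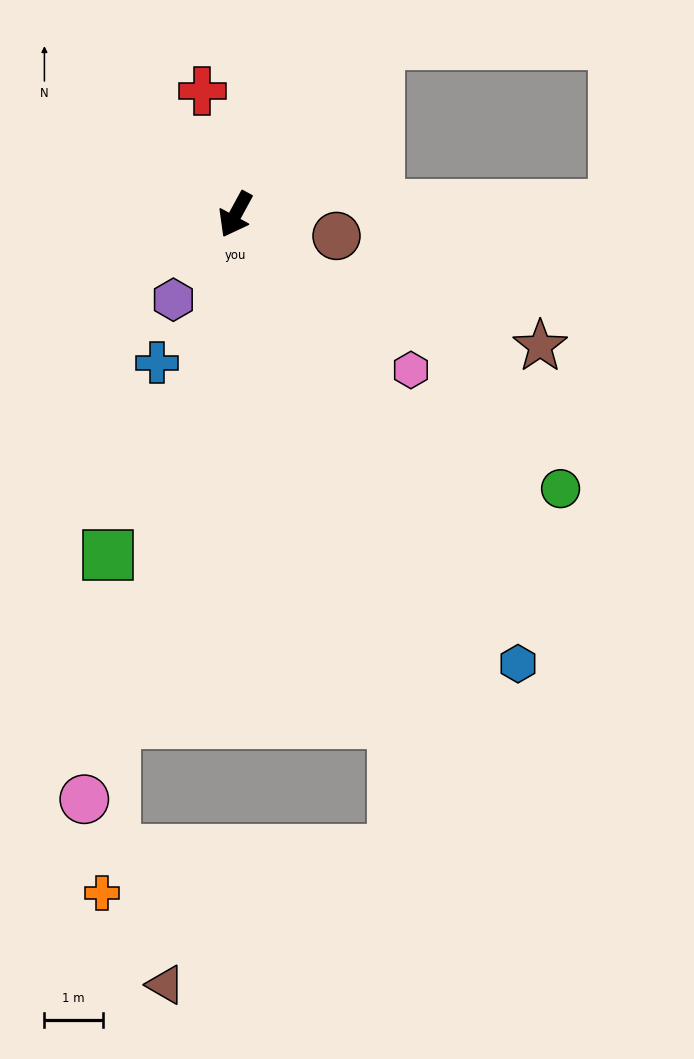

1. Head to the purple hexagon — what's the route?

turn right 8°, forward 1.8 m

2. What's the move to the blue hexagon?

turn left 61°, forward 9.1 m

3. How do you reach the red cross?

turn right 136°, forward 2.2 m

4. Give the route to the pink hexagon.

turn left 77°, forward 4.0 m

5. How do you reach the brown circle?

turn left 107°, forward 1.8 m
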